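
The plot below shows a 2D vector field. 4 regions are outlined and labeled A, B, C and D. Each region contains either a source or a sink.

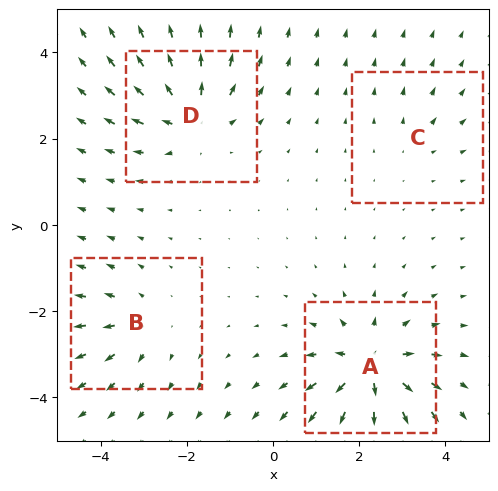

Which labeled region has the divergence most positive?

Divergence at each region's feature centre — A: about +8, B: about +4, C: about +2, D: about +6. Region A is most positive.

A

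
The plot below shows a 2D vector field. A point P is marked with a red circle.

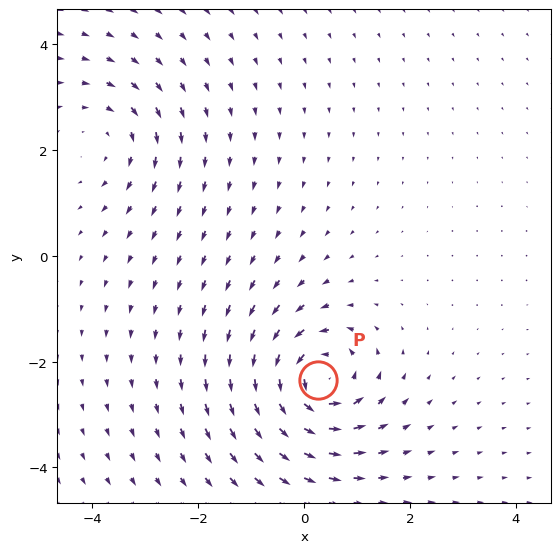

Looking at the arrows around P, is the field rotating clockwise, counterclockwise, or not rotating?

counterclockwise

Near P at (0.3, -2.3) the arrows circulate counterclockwise. The curl (z-component) there is about +7; positive curl means counterclockwise rotation.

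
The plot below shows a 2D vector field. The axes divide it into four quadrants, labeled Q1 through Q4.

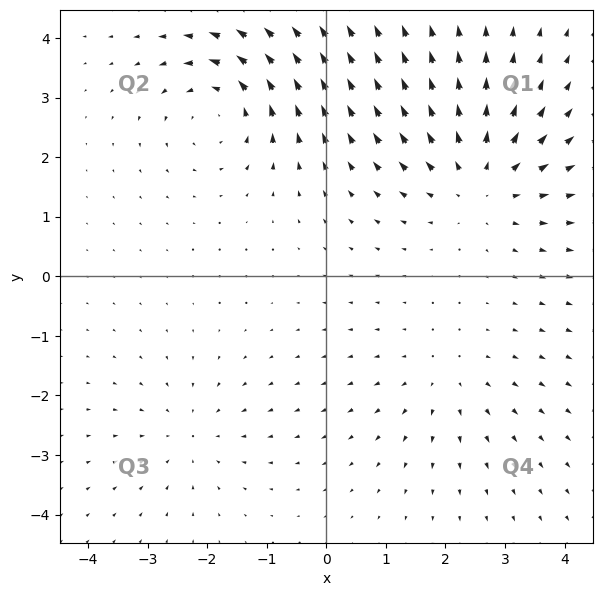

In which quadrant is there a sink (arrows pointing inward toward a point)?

The sink sits at approximately (-2.3, -2.7), which lies in quadrant Q3. The divergence there is about -3, negative as expected for a sink.

Q3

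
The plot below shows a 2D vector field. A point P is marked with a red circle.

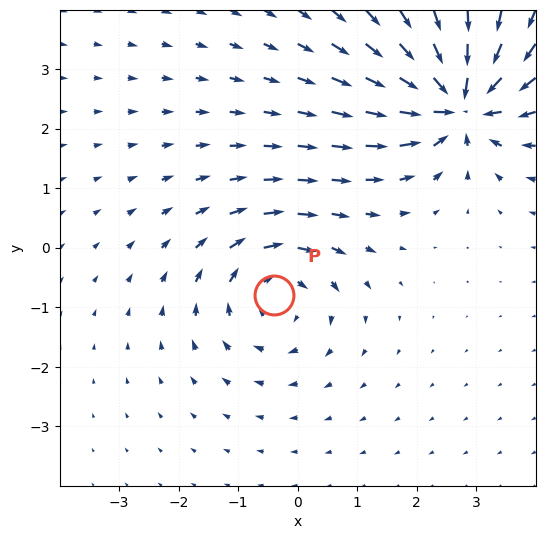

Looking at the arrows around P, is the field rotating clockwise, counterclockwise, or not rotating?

clockwise

Near P at (-0.4, -0.8) the arrows circulate clockwise. The curl (z-component) there is about -4; negative curl means clockwise rotation.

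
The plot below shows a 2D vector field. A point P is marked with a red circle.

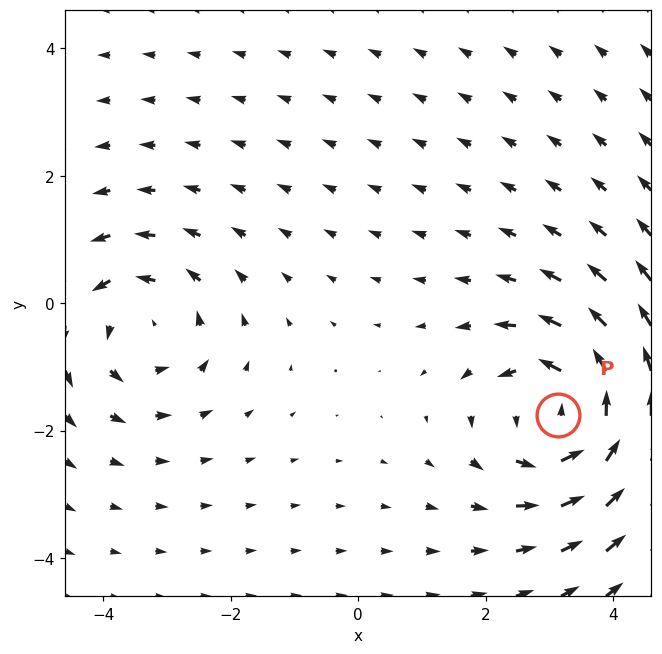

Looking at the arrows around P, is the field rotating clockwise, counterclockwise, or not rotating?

counterclockwise

Near P at (3.1, -1.8) the arrows circulate counterclockwise. The curl (z-component) there is about +5; positive curl means counterclockwise rotation.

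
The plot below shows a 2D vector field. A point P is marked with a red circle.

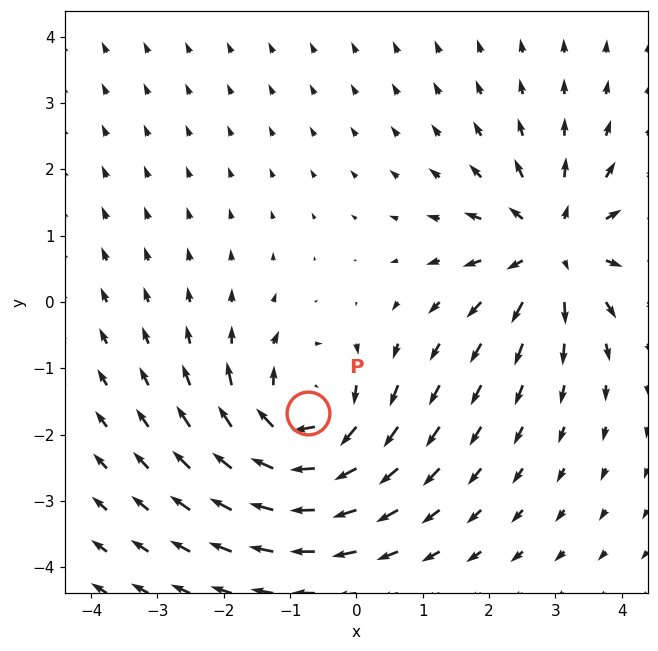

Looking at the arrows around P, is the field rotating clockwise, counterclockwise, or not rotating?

Near P at (-0.7, -1.7) the arrows circulate clockwise. The curl (z-component) there is about -6; negative curl means clockwise rotation.

clockwise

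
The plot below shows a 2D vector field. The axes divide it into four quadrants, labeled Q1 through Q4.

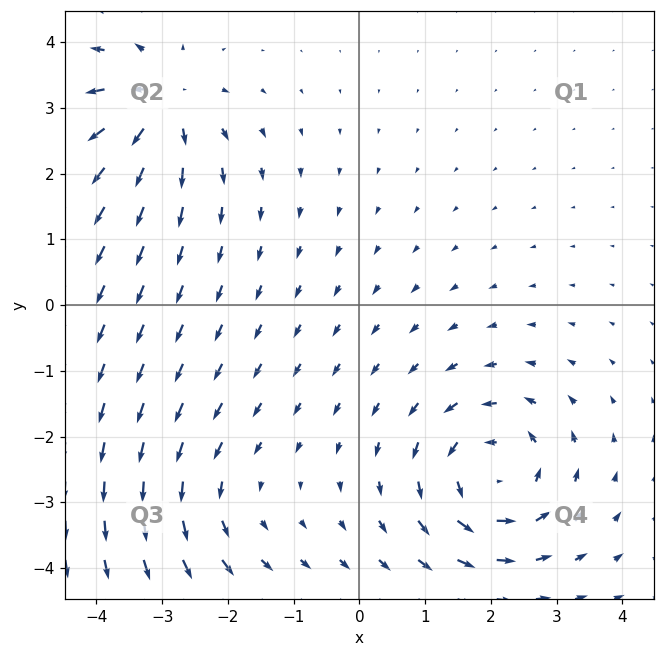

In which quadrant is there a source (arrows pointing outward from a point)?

Q2

The source sits at approximately (-3.0, 3.0), which lies in quadrant Q2. The divergence there is about +5, positive as expected for a source.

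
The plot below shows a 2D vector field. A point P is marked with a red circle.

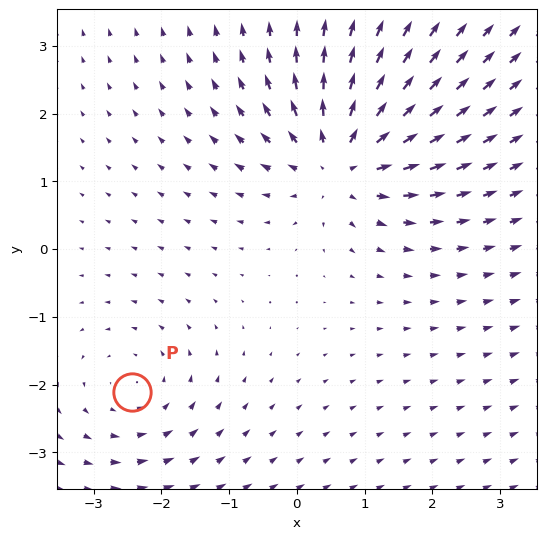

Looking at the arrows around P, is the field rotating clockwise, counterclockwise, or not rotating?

Near P at (-2.4, -2.1) the arrows circulate counterclockwise. The curl (z-component) there is about +2; positive curl means counterclockwise rotation.

counterclockwise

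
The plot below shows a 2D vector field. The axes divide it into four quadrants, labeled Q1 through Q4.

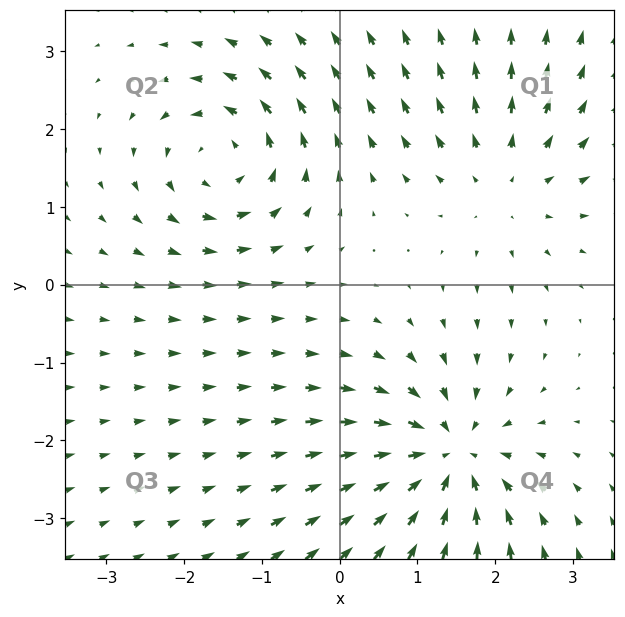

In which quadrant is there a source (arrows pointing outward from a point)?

Q1

The source sits at approximately (2.1, 1.3), which lies in quadrant Q1. The divergence there is about +2, positive as expected for a source.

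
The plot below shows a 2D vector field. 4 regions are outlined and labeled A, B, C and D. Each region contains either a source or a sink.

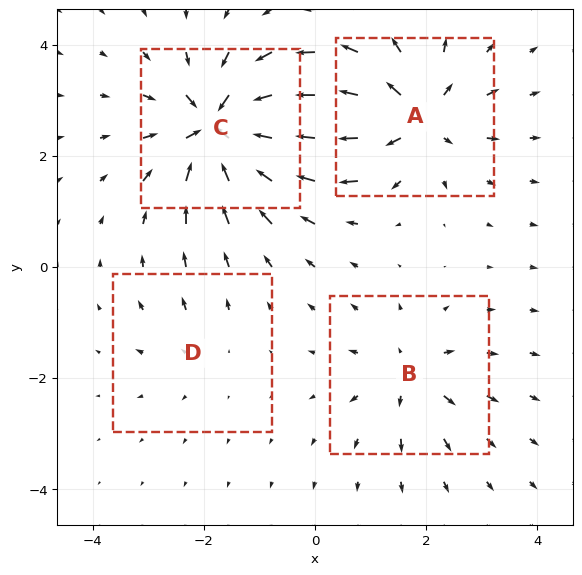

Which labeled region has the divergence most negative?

C

Divergence at each region's feature centre — A: about +7, B: about +4, C: about -9, D: about +2. Region C is most negative.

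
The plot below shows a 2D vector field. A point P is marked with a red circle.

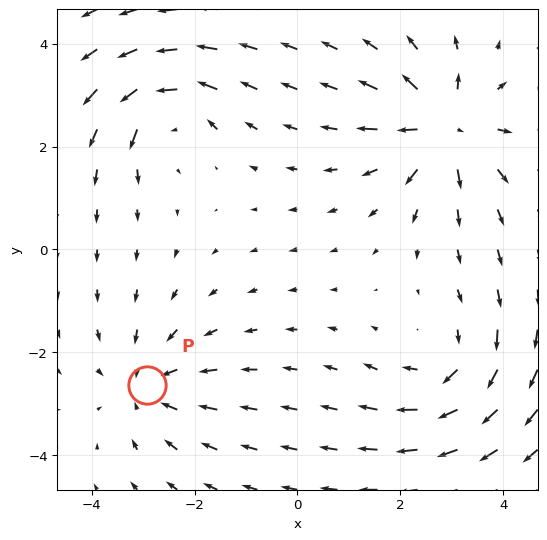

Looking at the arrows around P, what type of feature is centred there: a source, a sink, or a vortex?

At P (-2.9, -2.6) the arrows converge inward. Divergence about -3, curl ≈0 — negative divergence with near-zero curl is a sink.

sink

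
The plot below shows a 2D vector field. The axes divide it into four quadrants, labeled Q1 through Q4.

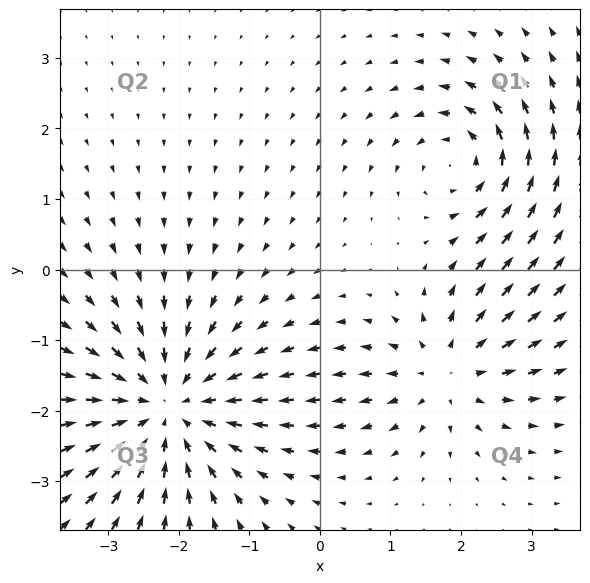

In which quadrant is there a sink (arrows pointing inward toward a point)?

Q3

The sink sits at approximately (-2.2, -1.9), which lies in quadrant Q3. The divergence there is about -4, negative as expected for a sink.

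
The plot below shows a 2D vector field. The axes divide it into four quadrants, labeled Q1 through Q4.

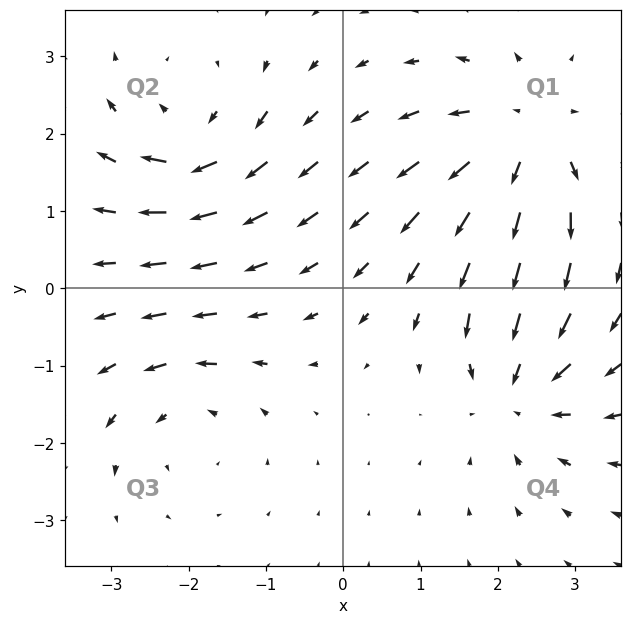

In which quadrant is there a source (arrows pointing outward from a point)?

The source sits at approximately (2.3, 1.9), which lies in quadrant Q1. The divergence there is about +5, positive as expected for a source.

Q1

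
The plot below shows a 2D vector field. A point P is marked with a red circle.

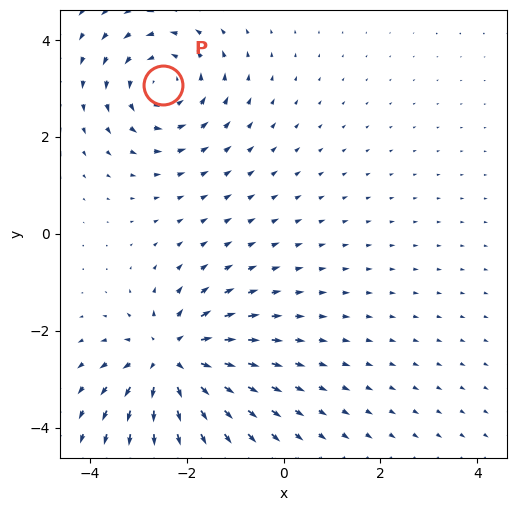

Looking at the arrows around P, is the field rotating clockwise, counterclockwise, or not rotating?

counterclockwise

Near P at (-2.5, 3.1) the arrows circulate counterclockwise. The curl (z-component) there is about +3; positive curl means counterclockwise rotation.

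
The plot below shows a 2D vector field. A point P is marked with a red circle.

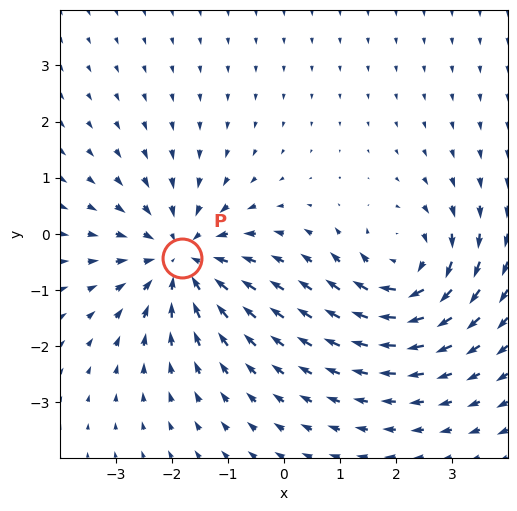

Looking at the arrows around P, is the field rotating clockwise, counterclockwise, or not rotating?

Near P at (-1.8, -0.4) the arrows show no circulation. The curl there is ≈0.

not rotating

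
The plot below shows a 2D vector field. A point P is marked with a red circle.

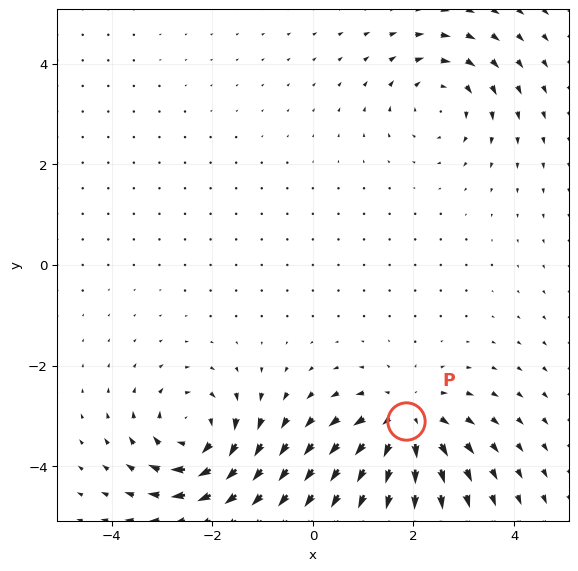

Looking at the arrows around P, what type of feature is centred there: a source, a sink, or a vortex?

At P (1.9, -3.1) the arrows spread outward. Divergence about +5, curl ≈0 — positive divergence with near-zero curl is a source.

source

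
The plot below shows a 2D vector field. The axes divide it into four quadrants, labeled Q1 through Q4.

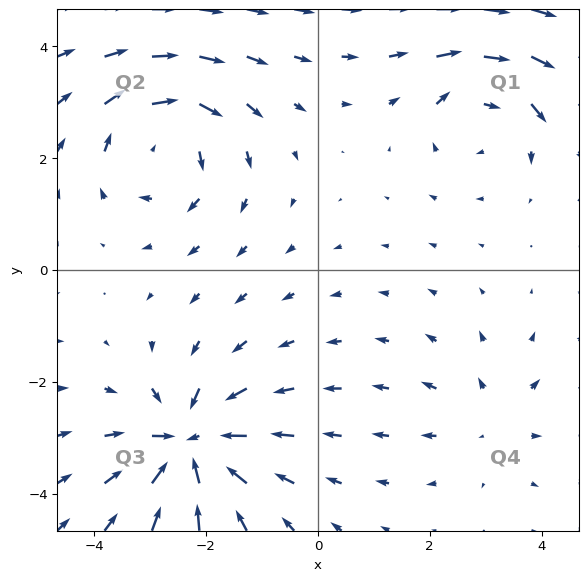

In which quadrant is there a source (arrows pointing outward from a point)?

Q4

The source sits at approximately (3.2, -2.7), which lies in quadrant Q4. The divergence there is about +2, positive as expected for a source.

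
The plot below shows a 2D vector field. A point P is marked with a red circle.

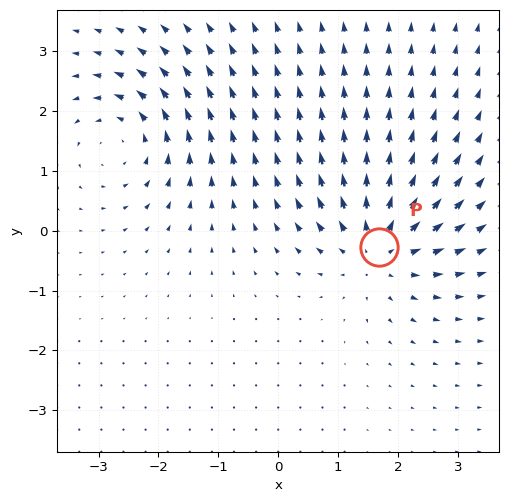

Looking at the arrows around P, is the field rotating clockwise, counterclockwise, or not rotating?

not rotating

Near P at (1.7, -0.3) the arrows show no circulation. The curl there is ≈0.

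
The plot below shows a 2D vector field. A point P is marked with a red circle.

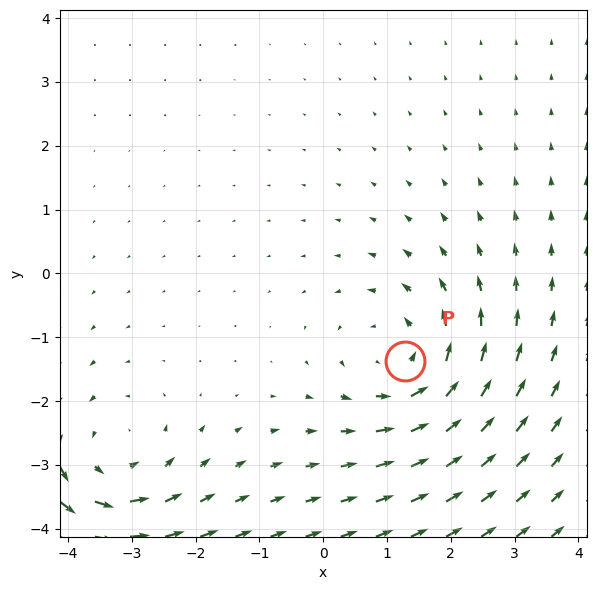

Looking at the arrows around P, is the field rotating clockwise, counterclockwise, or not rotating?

counterclockwise

Near P at (1.3, -1.4) the arrows circulate counterclockwise. The curl (z-component) there is about +4; positive curl means counterclockwise rotation.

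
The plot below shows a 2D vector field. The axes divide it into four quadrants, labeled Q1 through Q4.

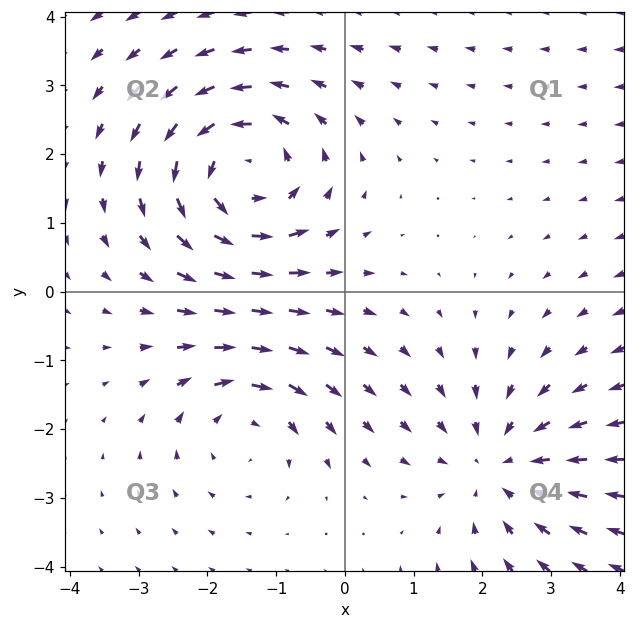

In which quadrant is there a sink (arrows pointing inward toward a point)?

The sink sits at approximately (2.2, -2.5), which lies in quadrant Q4. The divergence there is about -3, negative as expected for a sink.

Q4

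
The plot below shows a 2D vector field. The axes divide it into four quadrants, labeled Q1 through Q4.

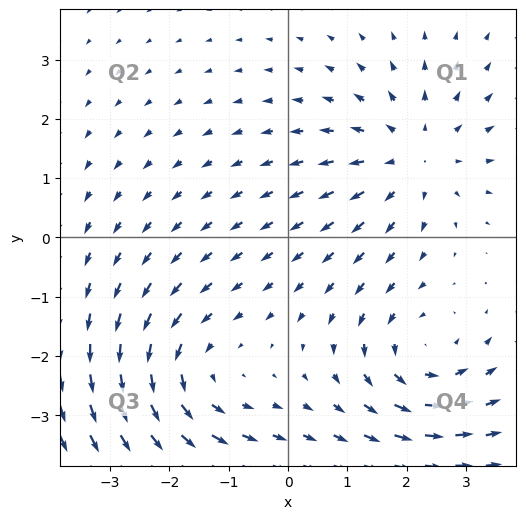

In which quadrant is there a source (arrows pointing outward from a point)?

The source sits at approximately (2.1, 1.4), which lies in quadrant Q1. The divergence there is about +2, positive as expected for a source.

Q1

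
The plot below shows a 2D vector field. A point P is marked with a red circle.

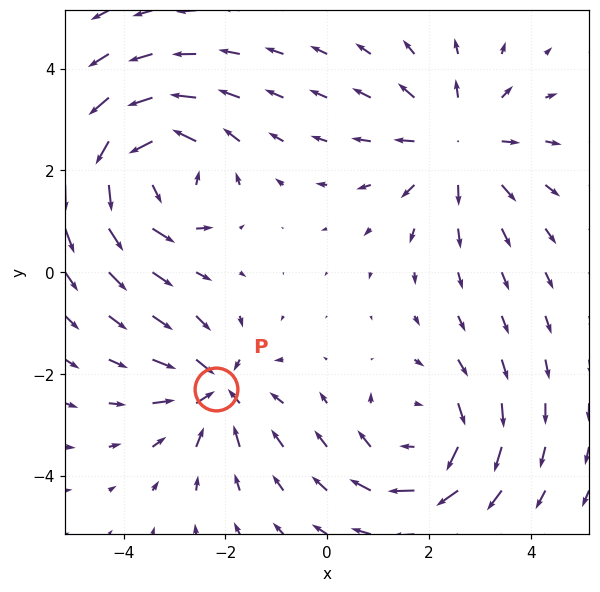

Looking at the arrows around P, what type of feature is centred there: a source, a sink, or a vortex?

At P (-2.2, -2.3) the arrows converge inward. Divergence about -4, curl ≈0 — negative divergence with near-zero curl is a sink.

sink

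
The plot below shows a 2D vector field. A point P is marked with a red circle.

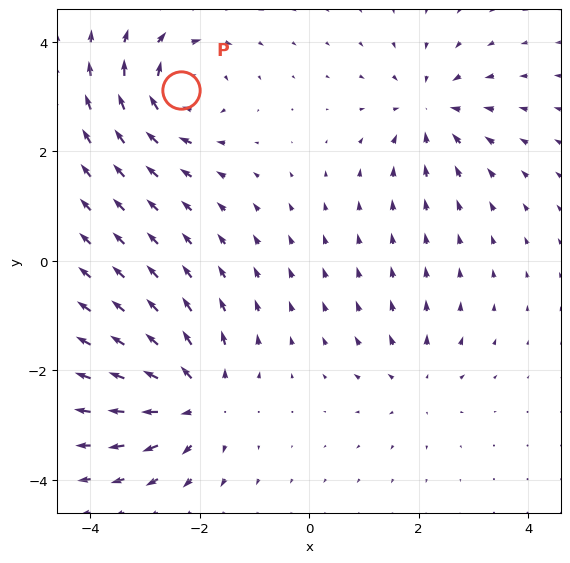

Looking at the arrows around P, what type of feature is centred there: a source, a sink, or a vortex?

vortex

At P (-2.3, 3.1) the arrows circulate clockwise. Divergence ≈0, curl about -6 — near-zero divergence with nonzero curl is a vortex.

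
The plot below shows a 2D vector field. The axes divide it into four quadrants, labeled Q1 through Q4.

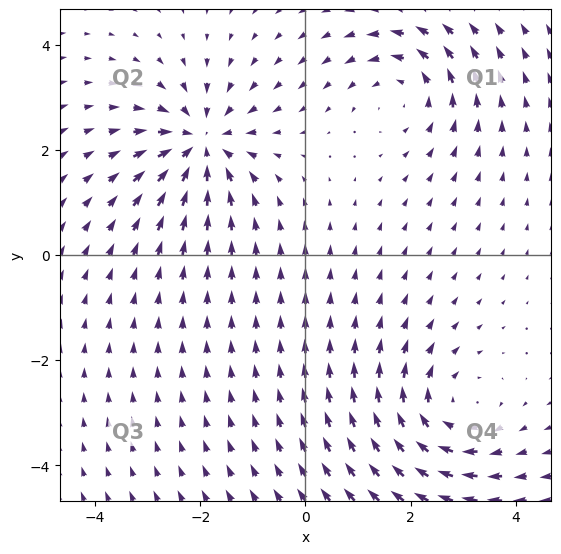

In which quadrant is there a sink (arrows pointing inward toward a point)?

Q2

The sink sits at approximately (-2.0, 2.1), which lies in quadrant Q2. The divergence there is about -6, negative as expected for a sink.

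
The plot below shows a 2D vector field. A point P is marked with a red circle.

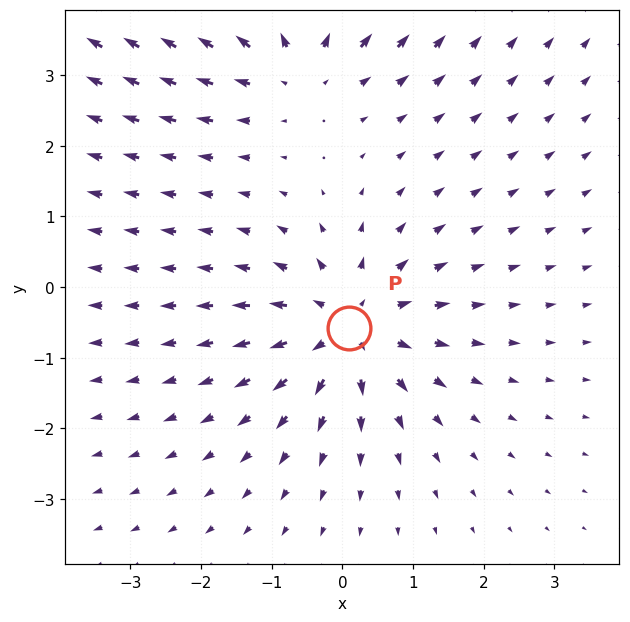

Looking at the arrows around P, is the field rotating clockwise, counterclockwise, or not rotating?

not rotating

Near P at (0.1, -0.6) the arrows show no circulation. The curl there is ≈0.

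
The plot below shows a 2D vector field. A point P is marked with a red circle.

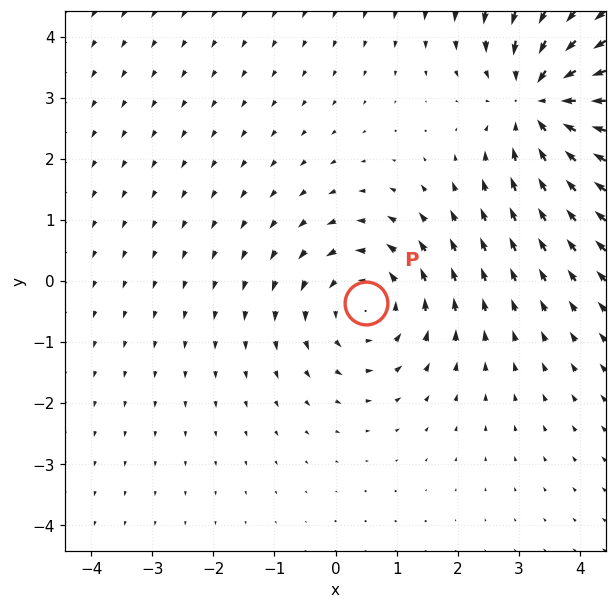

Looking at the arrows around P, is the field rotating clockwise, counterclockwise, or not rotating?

counterclockwise

Near P at (0.5, -0.4) the arrows circulate counterclockwise. The curl (z-component) there is about +3; positive curl means counterclockwise rotation.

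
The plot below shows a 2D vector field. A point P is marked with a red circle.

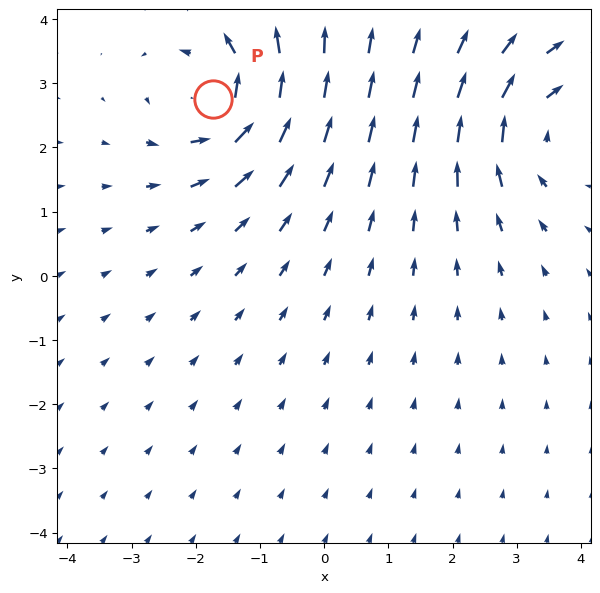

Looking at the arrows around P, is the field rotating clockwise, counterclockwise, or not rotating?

counterclockwise

Near P at (-1.7, 2.8) the arrows circulate counterclockwise. The curl (z-component) there is about +4; positive curl means counterclockwise rotation.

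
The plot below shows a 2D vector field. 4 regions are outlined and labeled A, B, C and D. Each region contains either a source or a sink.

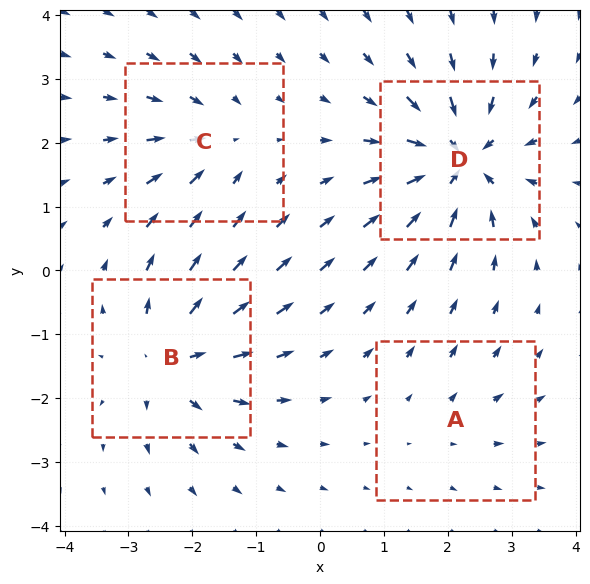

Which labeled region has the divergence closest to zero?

Divergence at each region's feature centre — A: about +2, B: about +6, C: about -4, D: about -8. Region A is closest to zero.

A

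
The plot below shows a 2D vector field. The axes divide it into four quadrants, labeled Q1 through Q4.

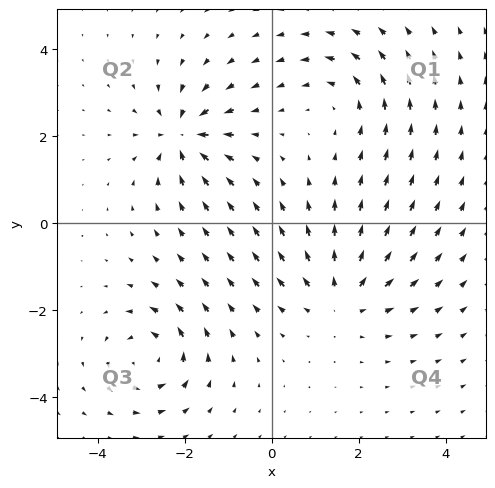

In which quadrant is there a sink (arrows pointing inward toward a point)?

The sink sits at approximately (-2.0, 2.0), which lies in quadrant Q2. The divergence there is about -6, negative as expected for a sink.

Q2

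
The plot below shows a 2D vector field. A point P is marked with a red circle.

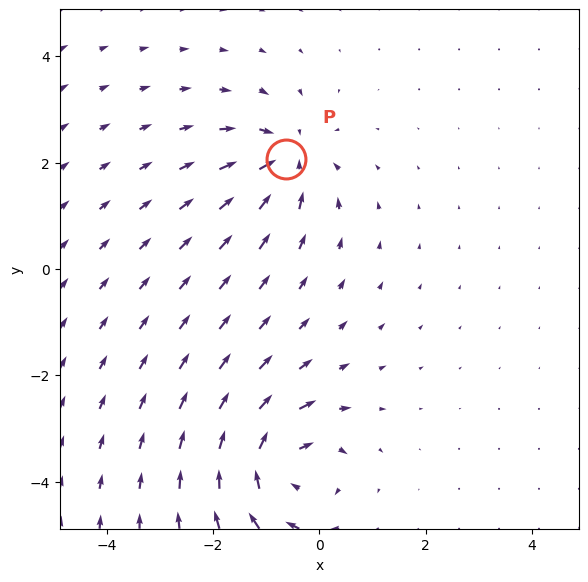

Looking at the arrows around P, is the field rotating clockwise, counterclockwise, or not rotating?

Near P at (-0.6, 2.1) the arrows show no circulation. The curl there is ≈0.

not rotating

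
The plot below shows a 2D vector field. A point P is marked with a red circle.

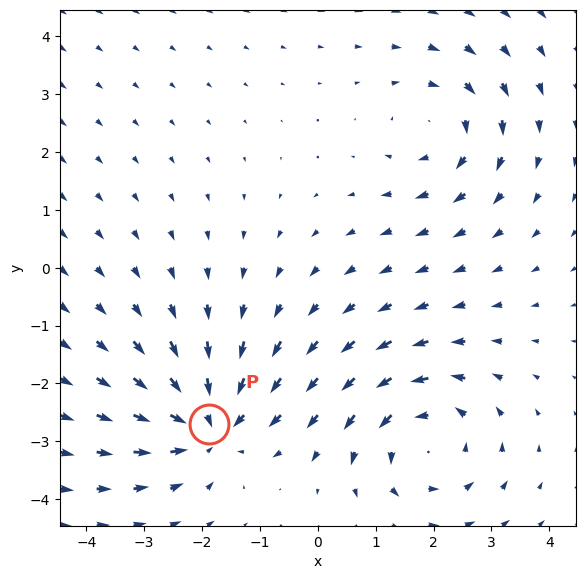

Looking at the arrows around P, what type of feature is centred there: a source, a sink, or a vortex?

At P (-1.9, -2.7) the arrows converge inward. Divergence about -4, curl ≈0 — negative divergence with near-zero curl is a sink.

sink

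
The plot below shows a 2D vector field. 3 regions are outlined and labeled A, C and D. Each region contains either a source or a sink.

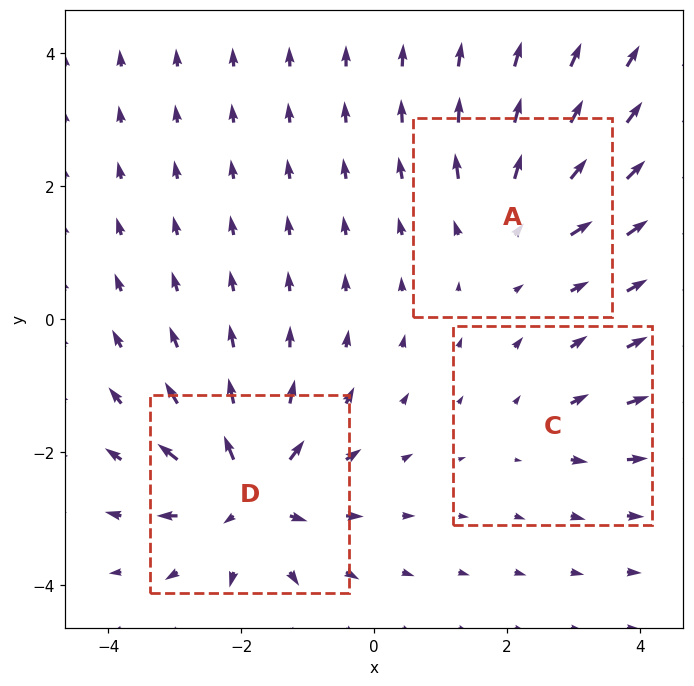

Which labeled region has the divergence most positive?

Divergence at each region's feature centre — A: about +4, C: about +2, D: about +6. Region D is most positive.

D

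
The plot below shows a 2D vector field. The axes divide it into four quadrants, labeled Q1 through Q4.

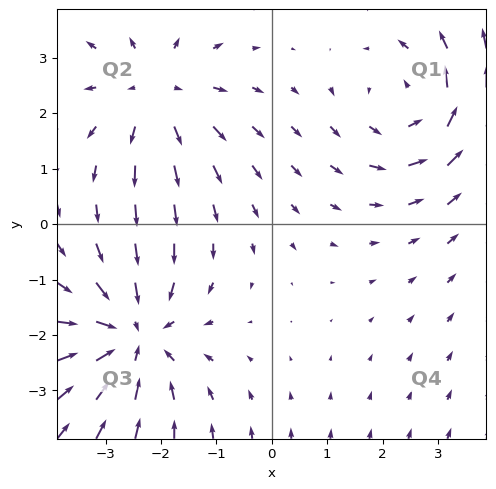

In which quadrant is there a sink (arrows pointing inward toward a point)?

The sink sits at approximately (-2.5, -2.0), which lies in quadrant Q3. The divergence there is about -3, negative as expected for a sink.

Q3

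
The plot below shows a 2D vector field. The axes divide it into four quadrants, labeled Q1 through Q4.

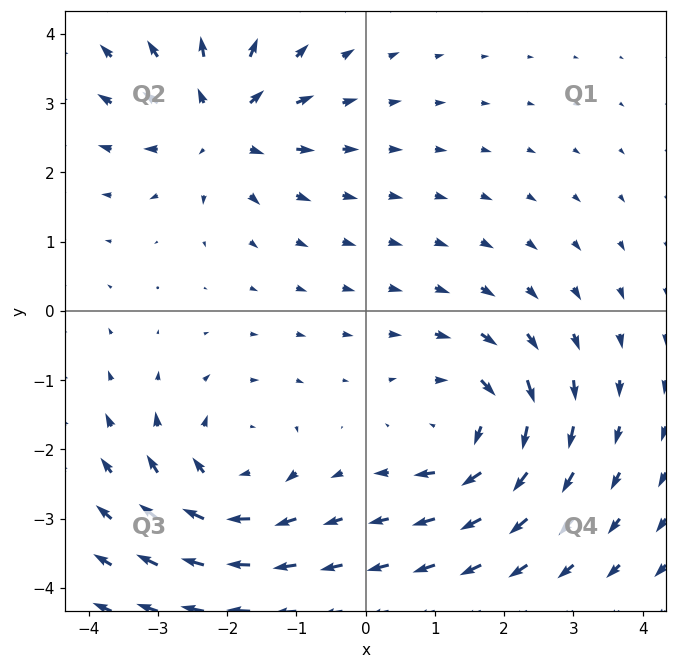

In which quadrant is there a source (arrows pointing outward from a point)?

Q2

The source sits at approximately (-2.1, 2.7), which lies in quadrant Q2. The divergence there is about +4, positive as expected for a source.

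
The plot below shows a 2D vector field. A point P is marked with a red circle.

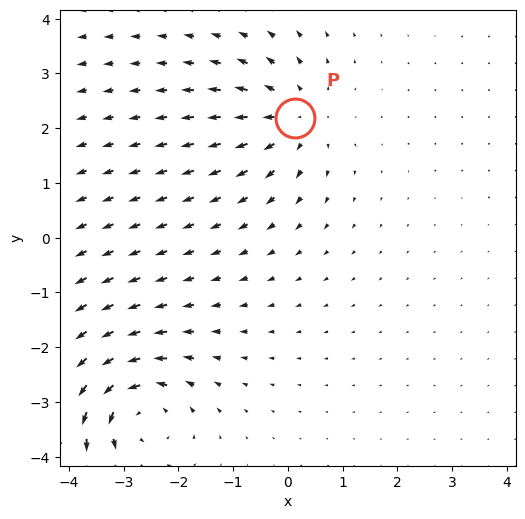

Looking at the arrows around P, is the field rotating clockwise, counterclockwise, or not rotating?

not rotating

Near P at (0.1, 2.2) the arrows show no circulation. The curl there is ≈0.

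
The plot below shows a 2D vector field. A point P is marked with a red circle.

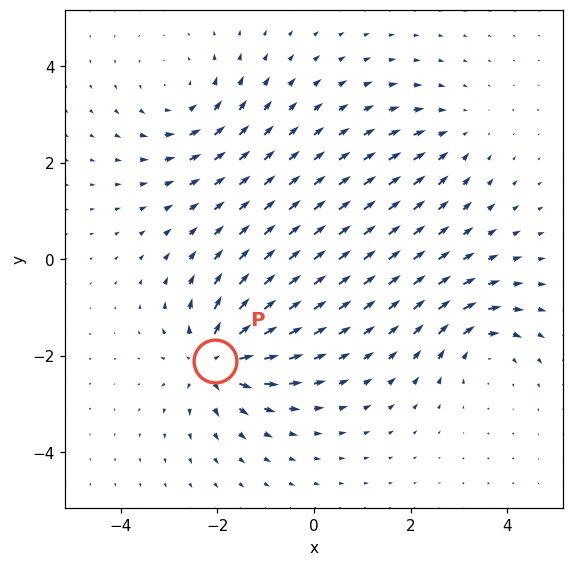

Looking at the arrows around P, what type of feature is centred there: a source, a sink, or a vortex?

At P (-2.0, -2.1) the arrows spread outward. Divergence about +6, curl ≈0 — positive divergence with near-zero curl is a source.

source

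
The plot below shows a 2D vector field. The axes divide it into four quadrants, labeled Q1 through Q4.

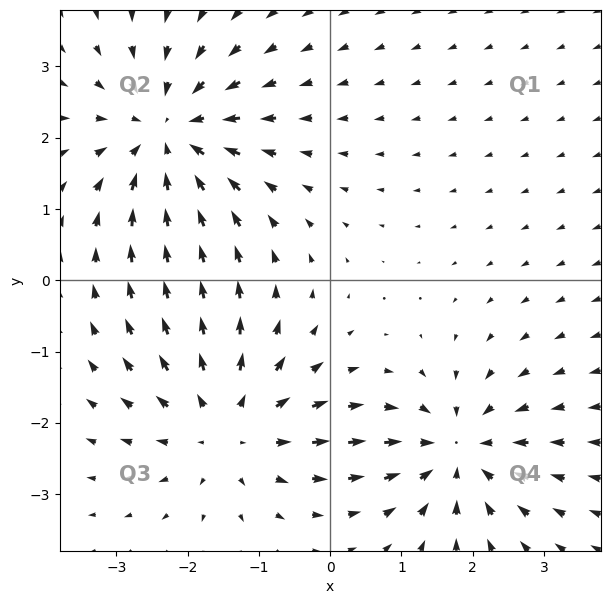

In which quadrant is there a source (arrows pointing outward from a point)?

The source sits at approximately (-1.4, -2.1), which lies in quadrant Q3. The divergence there is about +4, positive as expected for a source.

Q3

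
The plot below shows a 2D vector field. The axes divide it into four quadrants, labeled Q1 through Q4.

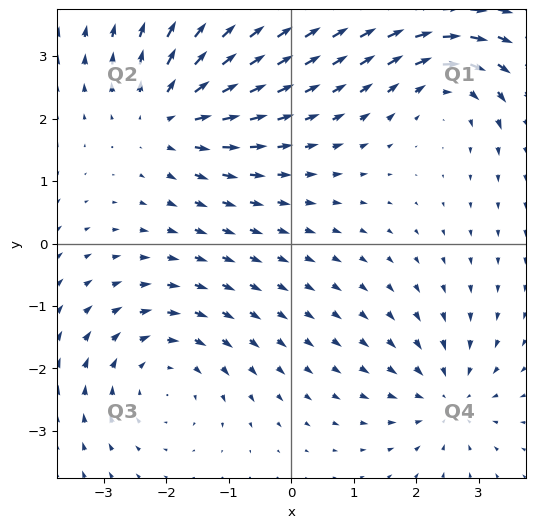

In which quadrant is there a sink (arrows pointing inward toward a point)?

Q4

The sink sits at approximately (2.5, -2.5), which lies in quadrant Q4. The divergence there is about -4, negative as expected for a sink.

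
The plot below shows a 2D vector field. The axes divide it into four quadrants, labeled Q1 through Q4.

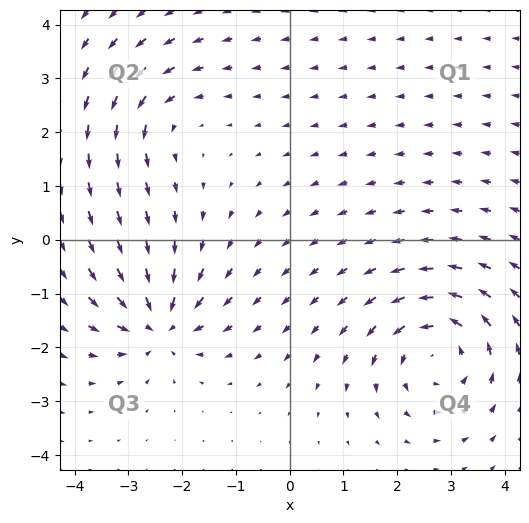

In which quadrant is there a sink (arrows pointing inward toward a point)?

The sink sits at approximately (-2.4, -1.6), which lies in quadrant Q3. The divergence there is about -5, negative as expected for a sink.

Q3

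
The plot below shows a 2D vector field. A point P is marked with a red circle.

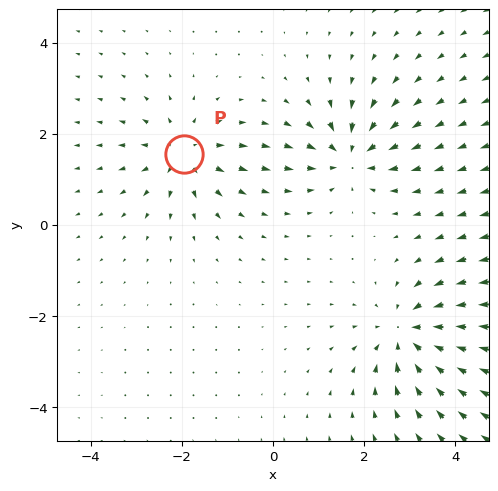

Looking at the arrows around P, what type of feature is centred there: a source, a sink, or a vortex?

source

At P (-2.0, 1.6) the arrows spread outward. Divergence about +3, curl ≈0 — positive divergence with near-zero curl is a source.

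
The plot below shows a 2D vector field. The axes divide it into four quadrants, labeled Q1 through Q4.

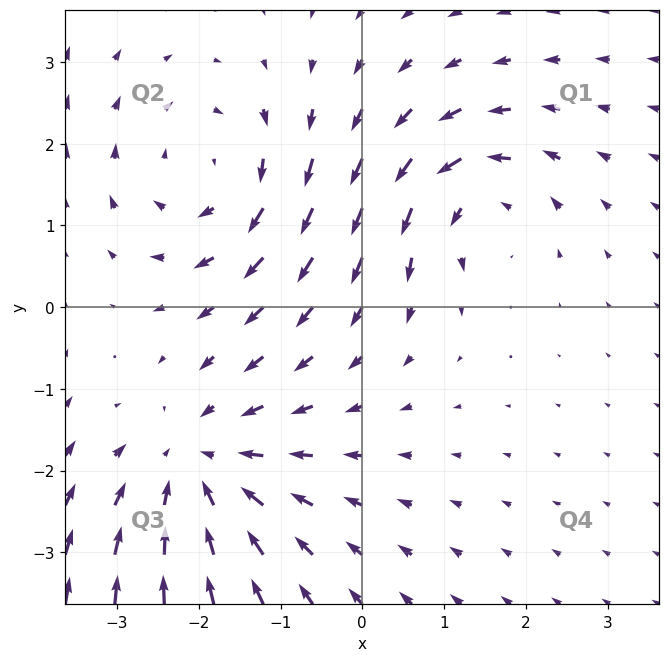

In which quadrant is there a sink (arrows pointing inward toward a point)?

The sink sits at approximately (-2.0, -1.9), which lies in quadrant Q3. The divergence there is about -3, negative as expected for a sink.

Q3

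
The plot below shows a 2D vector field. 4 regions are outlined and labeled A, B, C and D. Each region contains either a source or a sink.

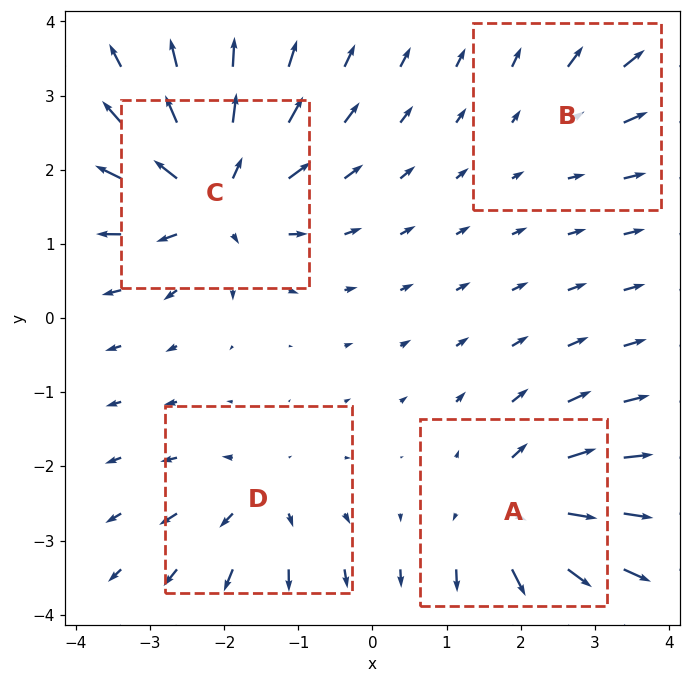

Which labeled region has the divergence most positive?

Divergence at each region's feature centre — A: about +6, B: about +3, C: about +8, D: about +4. Region C is most positive.

C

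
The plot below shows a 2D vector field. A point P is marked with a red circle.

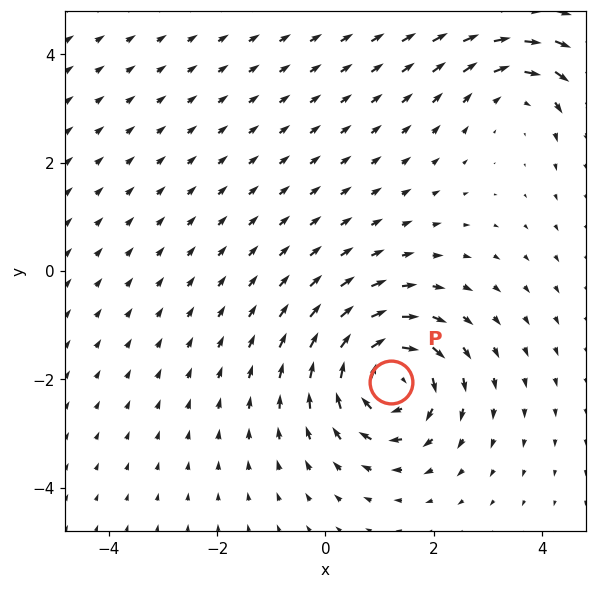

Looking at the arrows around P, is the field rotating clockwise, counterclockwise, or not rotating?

clockwise

Near P at (1.2, -2.0) the arrows circulate clockwise. The curl (z-component) there is about -6; negative curl means clockwise rotation.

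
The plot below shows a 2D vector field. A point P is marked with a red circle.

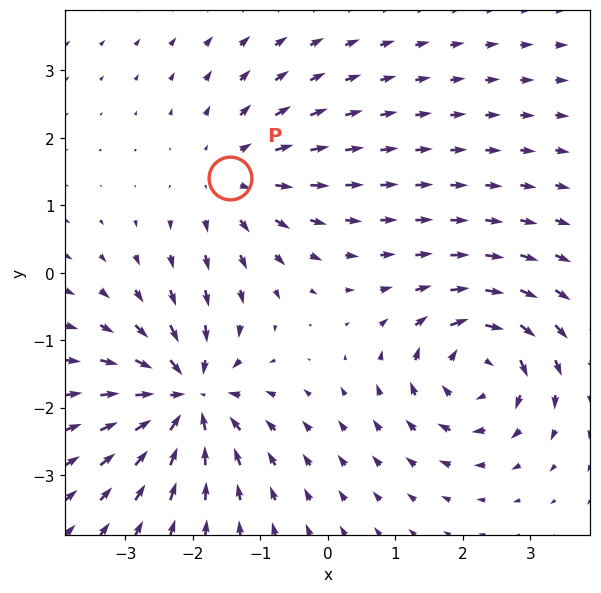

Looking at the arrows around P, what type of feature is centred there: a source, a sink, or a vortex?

At P (-1.4, 1.4) the arrows spread outward. Divergence about +3, curl ≈0 — positive divergence with near-zero curl is a source.

source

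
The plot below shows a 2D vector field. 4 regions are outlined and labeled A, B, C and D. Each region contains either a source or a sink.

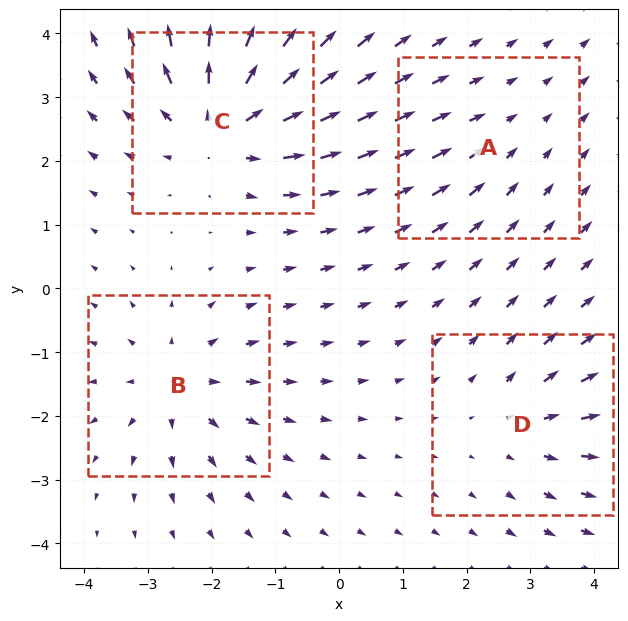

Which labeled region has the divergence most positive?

C

Divergence at each region's feature centre — A: about -2, B: about +4, C: about +7, D: about +3. Region C is most positive.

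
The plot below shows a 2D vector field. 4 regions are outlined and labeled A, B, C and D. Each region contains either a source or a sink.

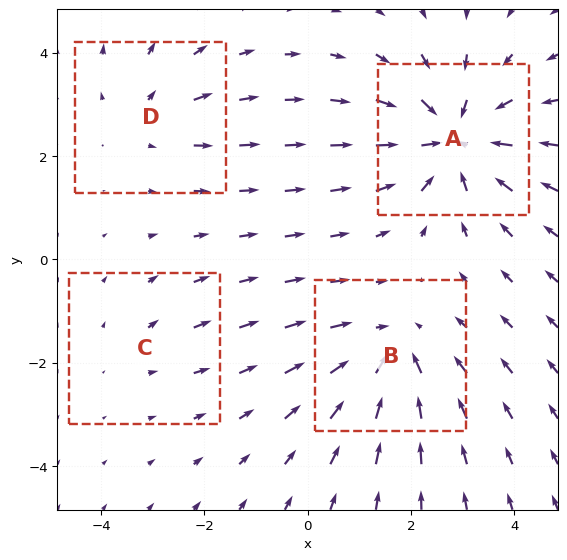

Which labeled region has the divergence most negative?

Divergence at each region's feature centre — A: about -6, B: about -5, C: about +2, D: about +3. Region A is most negative.

A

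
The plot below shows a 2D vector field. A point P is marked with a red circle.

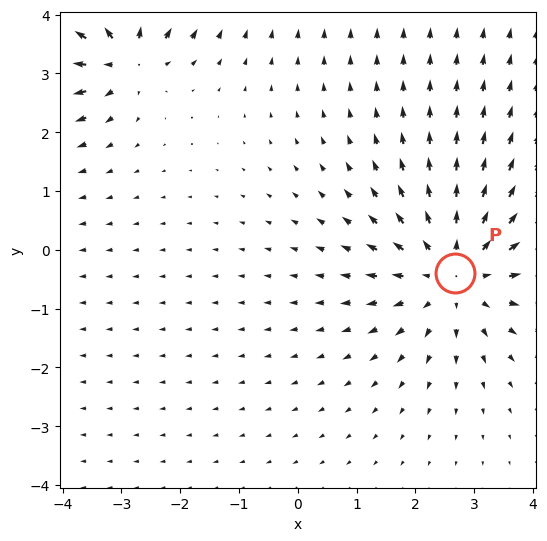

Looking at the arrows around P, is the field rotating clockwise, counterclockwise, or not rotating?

Near P at (2.7, -0.4) the arrows show no circulation. The curl there is ≈0.

not rotating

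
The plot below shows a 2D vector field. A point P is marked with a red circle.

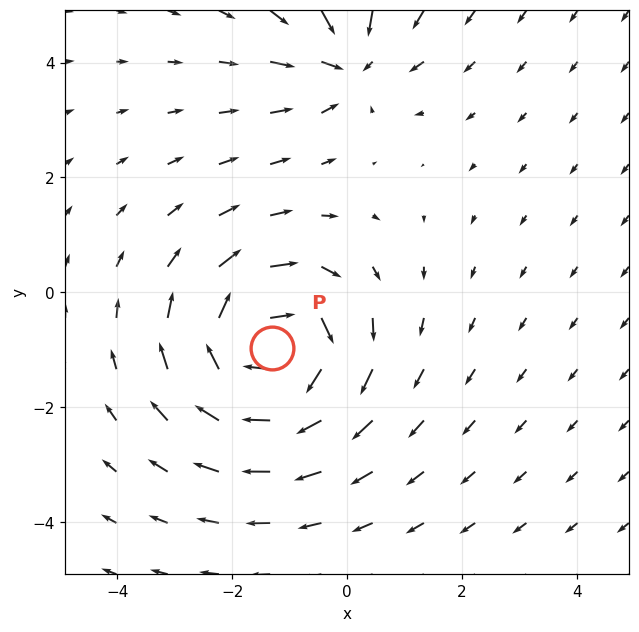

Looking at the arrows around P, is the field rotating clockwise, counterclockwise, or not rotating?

clockwise

Near P at (-1.3, -1.0) the arrows circulate clockwise. The curl (z-component) there is about -5; negative curl means clockwise rotation.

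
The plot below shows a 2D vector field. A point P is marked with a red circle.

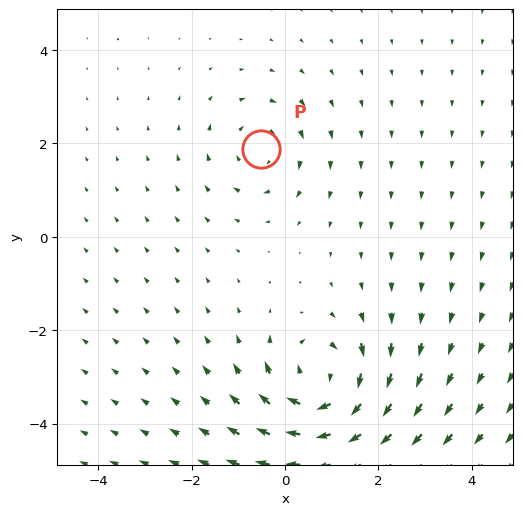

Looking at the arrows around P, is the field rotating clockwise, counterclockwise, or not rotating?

Near P at (-0.5, 1.9) the arrows circulate clockwise. The curl (z-component) there is about -3; negative curl means clockwise rotation.

clockwise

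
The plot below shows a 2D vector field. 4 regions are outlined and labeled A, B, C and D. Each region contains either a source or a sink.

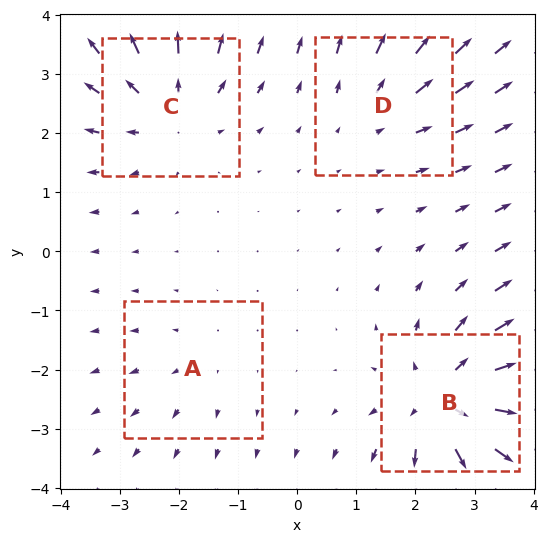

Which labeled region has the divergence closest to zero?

A

Divergence at each region's feature centre — A: about +2, B: about +6, C: about +4, D: about +3. Region A is closest to zero.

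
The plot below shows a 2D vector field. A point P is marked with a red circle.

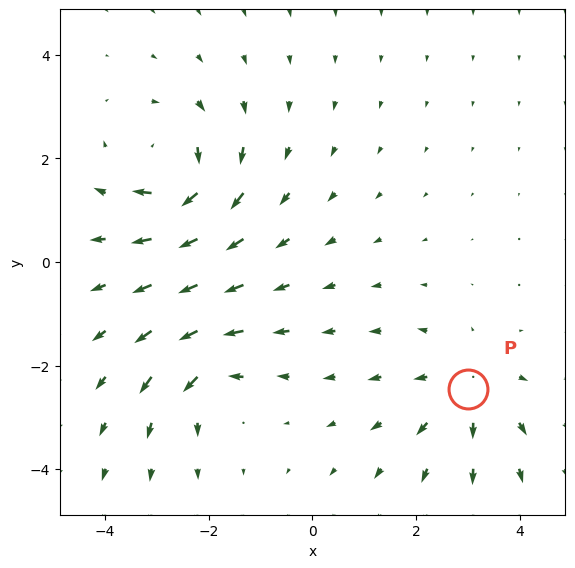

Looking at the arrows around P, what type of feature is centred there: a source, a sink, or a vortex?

source

At P (3.0, -2.4) the arrows spread outward. Divergence about +4, curl ≈0 — positive divergence with near-zero curl is a source.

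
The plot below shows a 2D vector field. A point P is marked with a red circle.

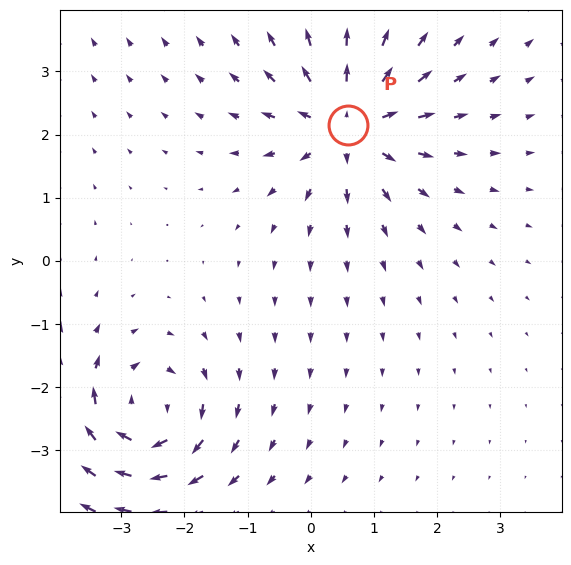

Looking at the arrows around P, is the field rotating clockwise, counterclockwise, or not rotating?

Near P at (0.6, 2.2) the arrows show no circulation. The curl there is ≈0.

not rotating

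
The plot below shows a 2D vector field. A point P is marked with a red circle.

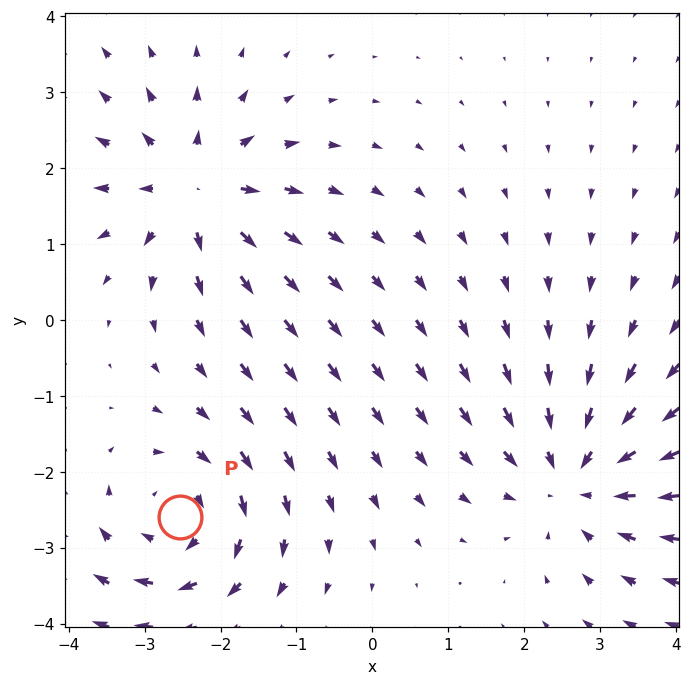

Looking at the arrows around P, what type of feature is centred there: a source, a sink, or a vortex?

vortex

At P (-2.5, -2.6) the arrows circulate clockwise. Divergence ≈0, curl about -4 — near-zero divergence with nonzero curl is a vortex.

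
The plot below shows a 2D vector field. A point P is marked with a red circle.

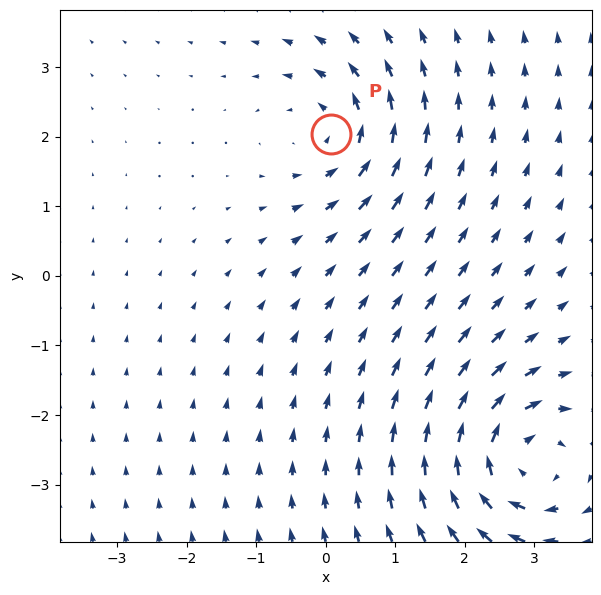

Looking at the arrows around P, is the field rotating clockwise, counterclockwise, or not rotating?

counterclockwise

Near P at (0.1, 2.0) the arrows circulate counterclockwise. The curl (z-component) there is about +4; positive curl means counterclockwise rotation.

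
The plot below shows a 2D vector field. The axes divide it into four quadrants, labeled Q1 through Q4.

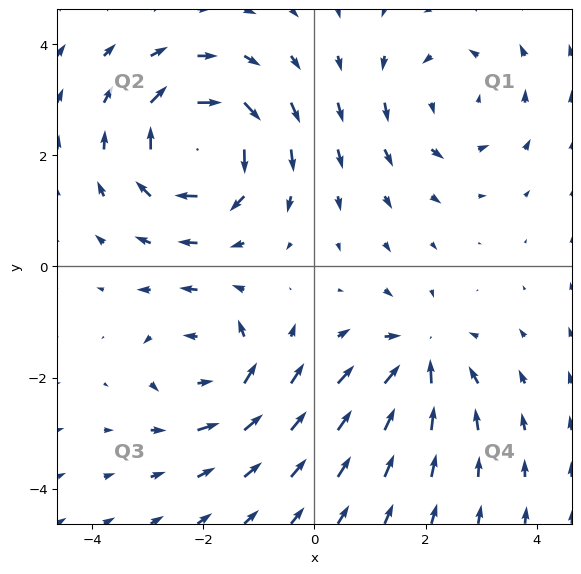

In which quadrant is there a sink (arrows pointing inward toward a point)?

The sink sits at approximately (1.9, -1.7), which lies in quadrant Q4. The divergence there is about -4, negative as expected for a sink.

Q4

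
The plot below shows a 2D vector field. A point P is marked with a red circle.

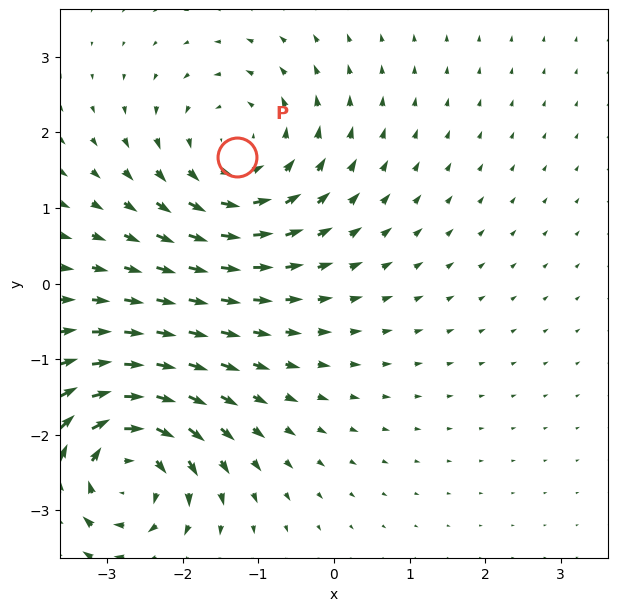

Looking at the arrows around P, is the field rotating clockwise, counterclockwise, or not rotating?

counterclockwise

Near P at (-1.3, 1.7) the arrows circulate counterclockwise. The curl (z-component) there is about +4; positive curl means counterclockwise rotation.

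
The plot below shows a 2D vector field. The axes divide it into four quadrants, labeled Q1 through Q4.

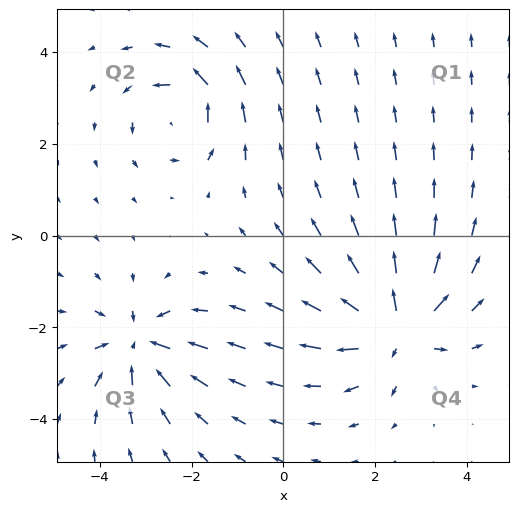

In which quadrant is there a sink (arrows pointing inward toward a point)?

The sink sits at approximately (-3.1, -2.4), which lies in quadrant Q3. The divergence there is about -5, negative as expected for a sink.

Q3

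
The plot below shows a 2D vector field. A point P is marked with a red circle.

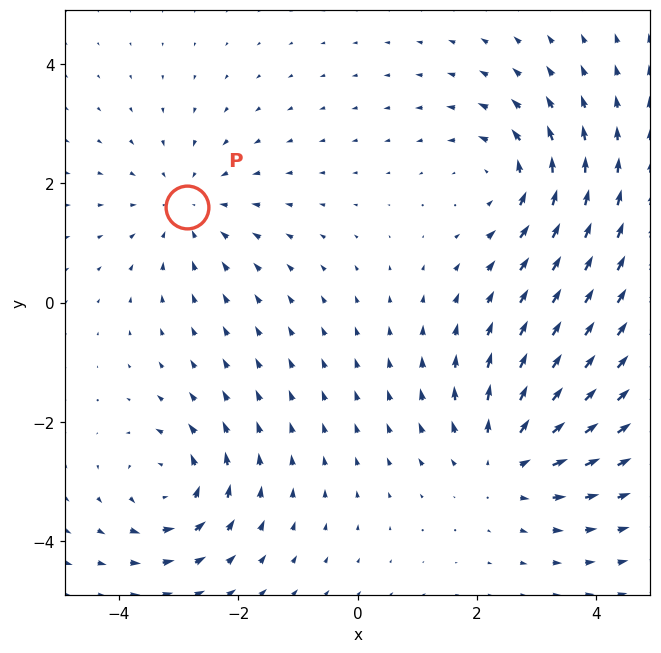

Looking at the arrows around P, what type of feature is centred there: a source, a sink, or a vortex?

sink

At P (-2.9, 1.6) the arrows converge inward. Divergence about -3, curl ≈0 — negative divergence with near-zero curl is a sink.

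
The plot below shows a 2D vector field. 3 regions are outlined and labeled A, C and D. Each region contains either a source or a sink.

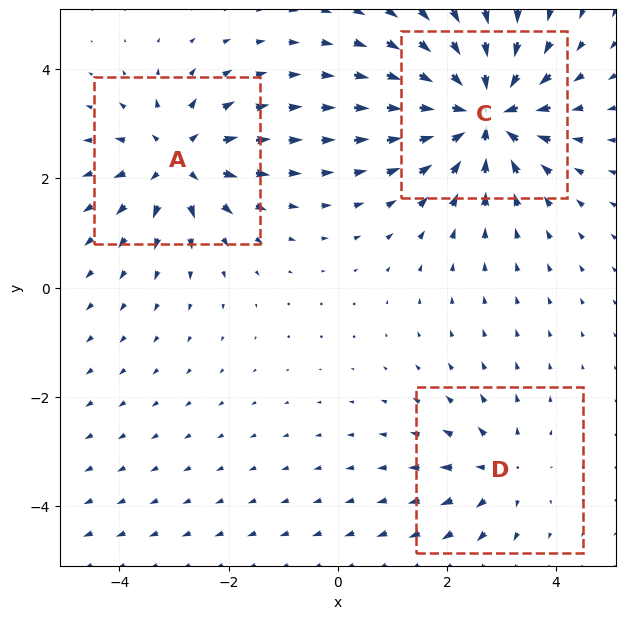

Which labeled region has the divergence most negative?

C

Divergence at each region's feature centre — A: about +4, C: about -6, D: about +3. Region C is most negative.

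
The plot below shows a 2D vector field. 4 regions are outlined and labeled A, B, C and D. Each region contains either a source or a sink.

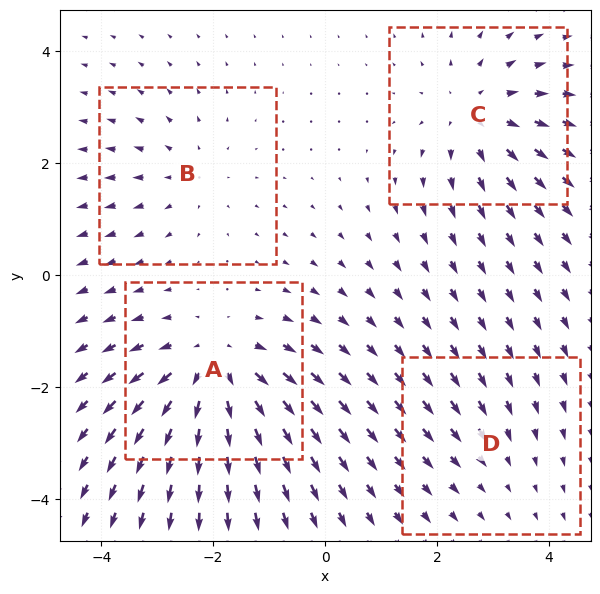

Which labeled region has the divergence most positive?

Divergence at each region's feature centre — A: about +6, B: about +3, C: about +5, D: about -2. Region A is most positive.

A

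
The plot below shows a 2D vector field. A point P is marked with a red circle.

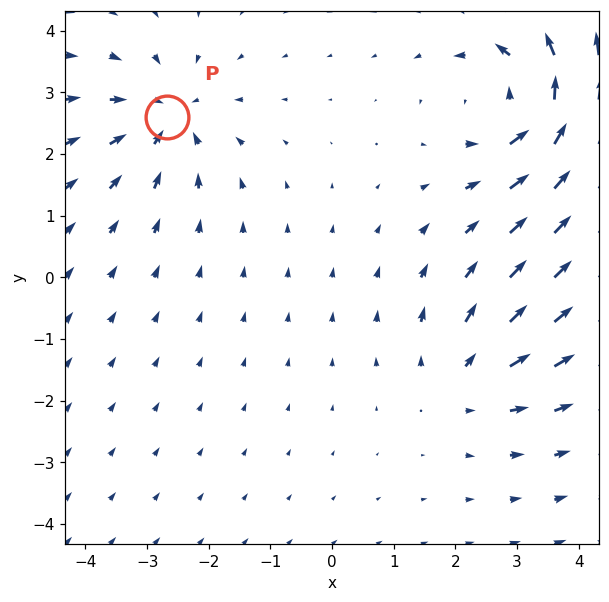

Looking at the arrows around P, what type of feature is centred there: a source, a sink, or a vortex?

sink

At P (-2.7, 2.6) the arrows converge inward. Divergence about -4, curl ≈0 — negative divergence with near-zero curl is a sink.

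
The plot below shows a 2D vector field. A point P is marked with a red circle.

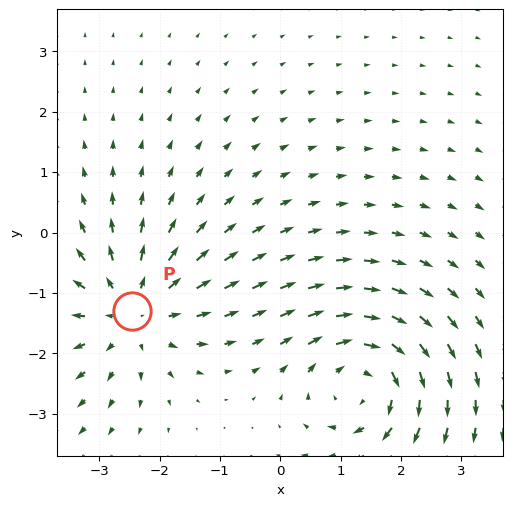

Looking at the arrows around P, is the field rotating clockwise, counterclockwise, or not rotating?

not rotating

Near P at (-2.5, -1.3) the arrows show no circulation. The curl there is ≈0.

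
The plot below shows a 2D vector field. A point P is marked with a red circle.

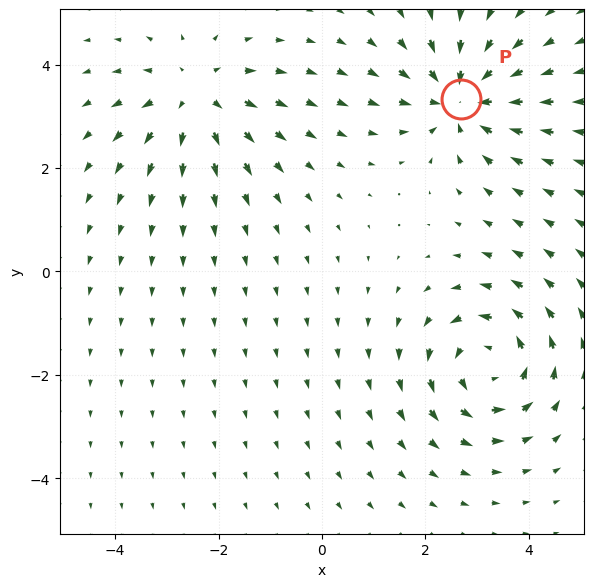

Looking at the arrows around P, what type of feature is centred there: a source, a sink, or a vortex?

At P (2.7, 3.3) the arrows converge inward. Divergence about -5, curl ≈0 — negative divergence with near-zero curl is a sink.

sink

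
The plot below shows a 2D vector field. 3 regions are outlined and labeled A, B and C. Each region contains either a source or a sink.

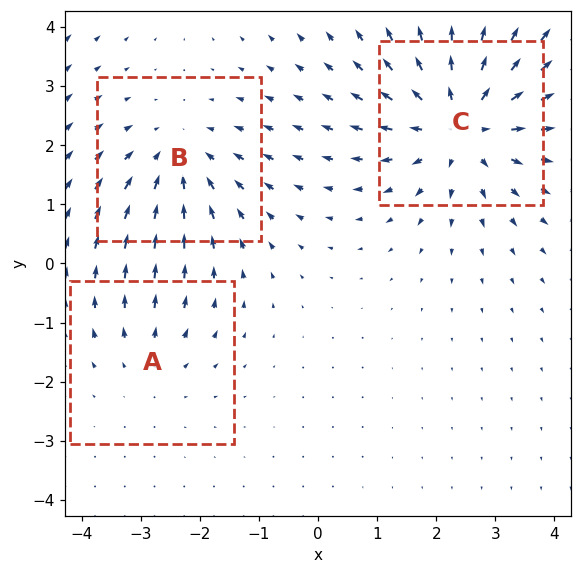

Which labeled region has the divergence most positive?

Divergence at each region's feature centre — A: about +2, B: about -3, C: about +4. Region C is most positive.

C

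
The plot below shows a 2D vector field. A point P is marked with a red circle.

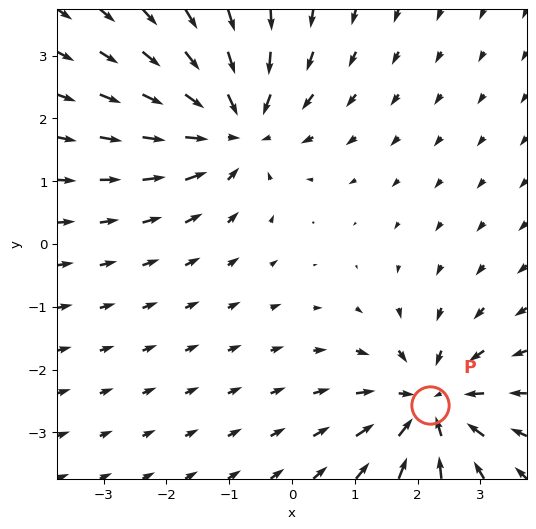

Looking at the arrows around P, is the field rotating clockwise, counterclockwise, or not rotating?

not rotating

Near P at (2.2, -2.6) the arrows show no circulation. The curl there is ≈0.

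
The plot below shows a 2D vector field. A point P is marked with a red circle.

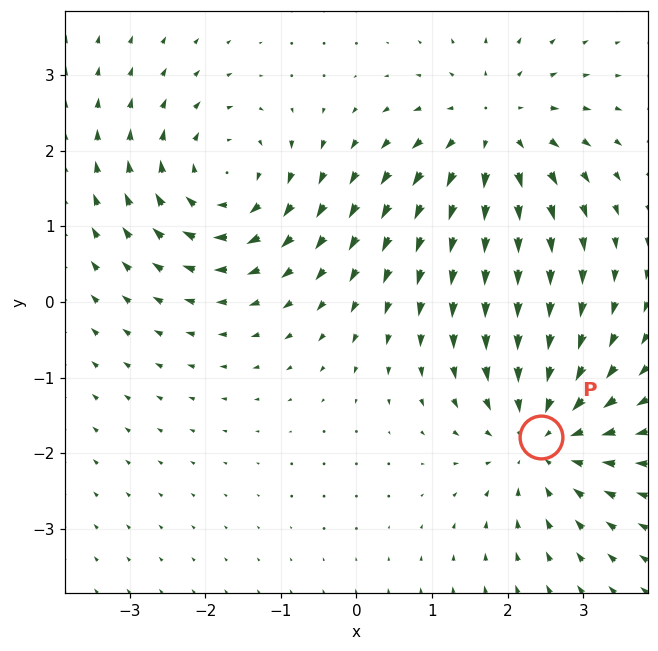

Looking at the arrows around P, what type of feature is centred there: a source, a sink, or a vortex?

At P (2.4, -1.8) the arrows converge inward. Divergence about -3, curl ≈0 — negative divergence with near-zero curl is a sink.

sink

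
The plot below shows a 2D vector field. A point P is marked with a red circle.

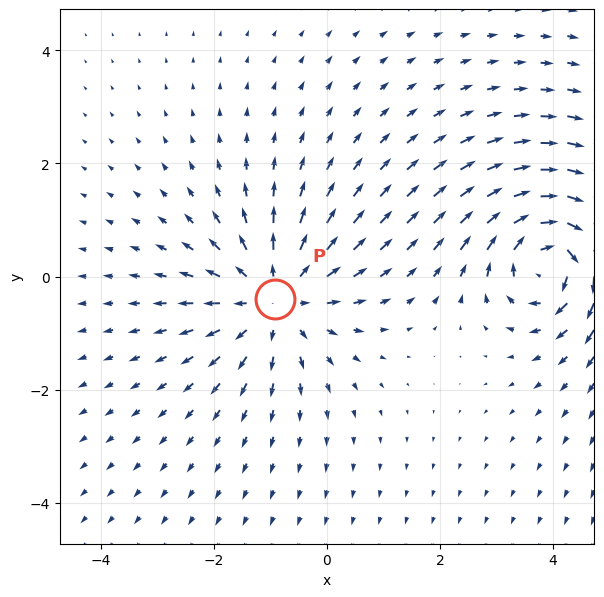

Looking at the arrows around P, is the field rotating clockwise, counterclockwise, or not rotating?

Near P at (-0.9, -0.4) the arrows show no circulation. The curl there is ≈0.

not rotating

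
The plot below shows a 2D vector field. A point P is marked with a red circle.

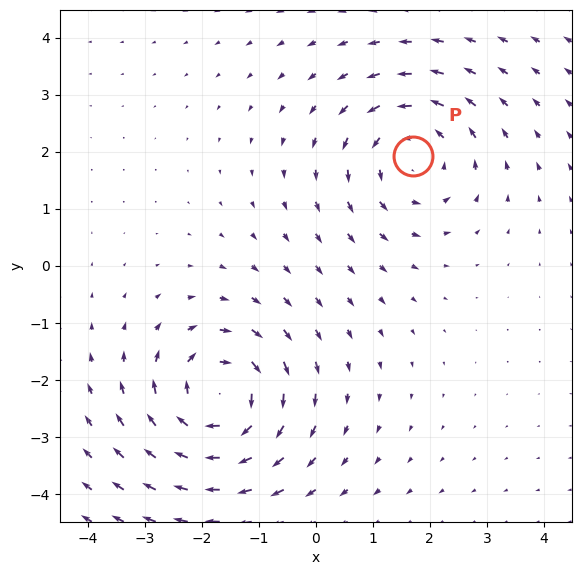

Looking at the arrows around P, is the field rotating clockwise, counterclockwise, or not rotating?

counterclockwise

Near P at (1.7, 1.9) the arrows circulate counterclockwise. The curl (z-component) there is about +3; positive curl means counterclockwise rotation.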